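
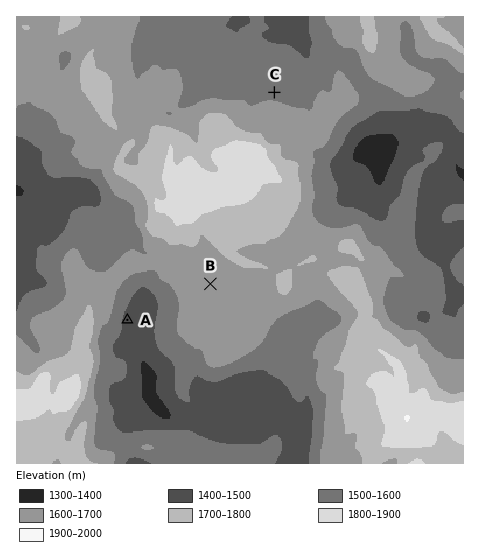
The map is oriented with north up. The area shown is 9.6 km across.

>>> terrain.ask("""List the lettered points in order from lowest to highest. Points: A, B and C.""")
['A', 'C', 'B']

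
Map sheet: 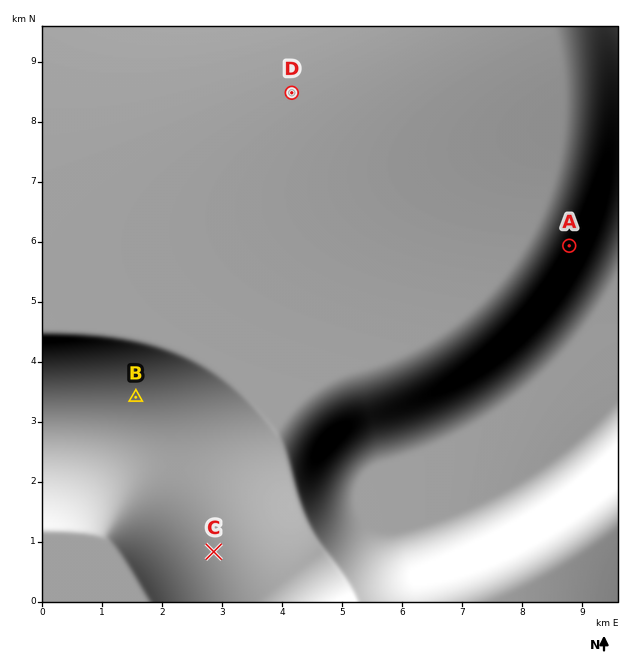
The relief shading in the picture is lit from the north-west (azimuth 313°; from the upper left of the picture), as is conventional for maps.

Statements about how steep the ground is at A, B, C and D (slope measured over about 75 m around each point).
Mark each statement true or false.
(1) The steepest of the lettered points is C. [false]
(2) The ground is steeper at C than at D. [true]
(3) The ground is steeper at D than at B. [false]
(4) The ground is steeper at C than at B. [false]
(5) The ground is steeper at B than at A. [false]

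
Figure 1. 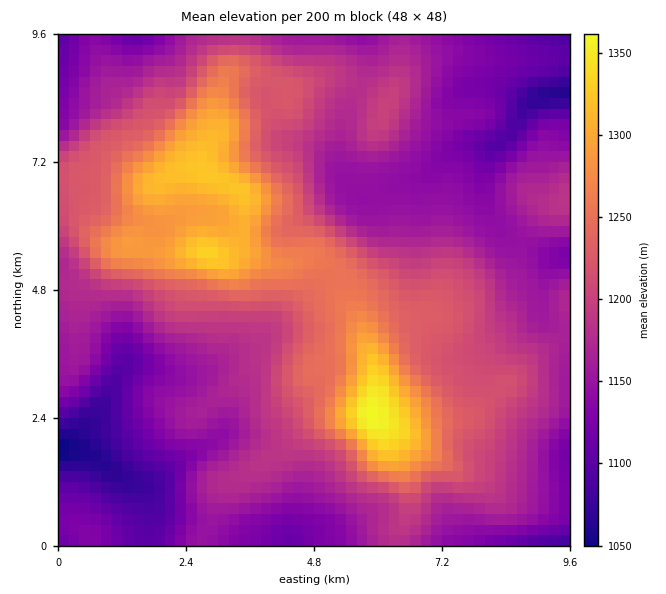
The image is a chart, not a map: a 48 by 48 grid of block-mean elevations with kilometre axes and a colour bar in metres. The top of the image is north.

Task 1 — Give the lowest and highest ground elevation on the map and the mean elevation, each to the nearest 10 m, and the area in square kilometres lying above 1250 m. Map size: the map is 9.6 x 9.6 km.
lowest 1050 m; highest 1360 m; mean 1190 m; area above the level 15.8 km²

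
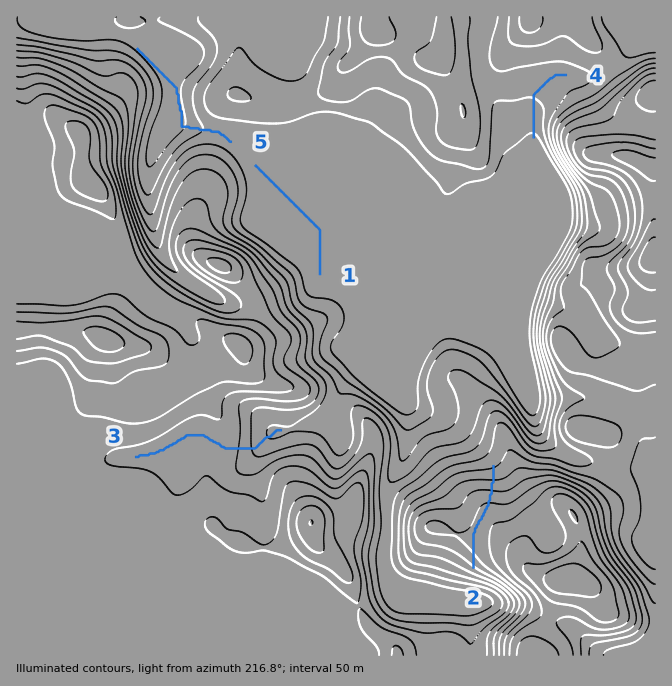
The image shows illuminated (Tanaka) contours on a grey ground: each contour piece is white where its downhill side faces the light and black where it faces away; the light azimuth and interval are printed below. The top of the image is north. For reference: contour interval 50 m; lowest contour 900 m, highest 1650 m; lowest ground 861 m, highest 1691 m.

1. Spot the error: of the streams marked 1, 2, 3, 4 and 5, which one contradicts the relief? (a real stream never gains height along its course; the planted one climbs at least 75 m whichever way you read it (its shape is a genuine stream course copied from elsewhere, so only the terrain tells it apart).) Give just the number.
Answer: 2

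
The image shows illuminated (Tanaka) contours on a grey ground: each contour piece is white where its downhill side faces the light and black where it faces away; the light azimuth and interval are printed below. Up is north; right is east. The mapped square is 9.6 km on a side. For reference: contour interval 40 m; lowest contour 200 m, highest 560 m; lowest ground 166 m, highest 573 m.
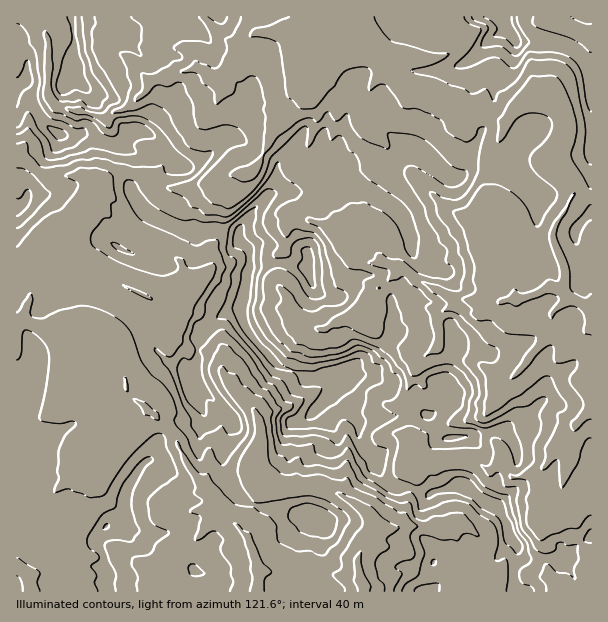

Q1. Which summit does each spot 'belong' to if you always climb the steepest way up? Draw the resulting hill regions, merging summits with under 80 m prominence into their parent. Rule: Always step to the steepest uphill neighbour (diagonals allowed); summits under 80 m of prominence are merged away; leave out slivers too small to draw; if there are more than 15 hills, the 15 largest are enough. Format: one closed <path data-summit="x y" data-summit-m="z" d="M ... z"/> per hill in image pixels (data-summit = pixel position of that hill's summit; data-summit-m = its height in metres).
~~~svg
<path data-summit="59 134" data-summit-m="573" d="M332 16l-315 0-1 307 14 1 24 13 18 17 7 17 13 11 10 0 14-8 6 0 0-8-4-18-8-15 8-15 17-26 24 10 20-20 5-3 0-7-3-9-10-9-48-20-19-24-6-5-9-1 7-19 26-13 27 4 9 8 12 4 27-1 27-11 27-2 8-10 11-23 4-19 8-17 12-13 1-8 16-28-3 15 4 6 0 25 6 17-8 24-8 13 0 6 12 10 12-3 2 4 0 18 12 34-3 12 5 6 21 17 20 2 15 5-2 6-28 24 0 27 10 10 21 14 11 1 13 7 15-10 8 6 34 12 20 16 6 3-21 32-38 9-18 9-13 11-1 41-11 27-2 14-7 3-18 1-5 4 0-13-5-8-11-9-18-11-17-6-57-1-6 9-13 39-23-20-4 0-26 30-35 19 1 12 8 7 4 10 421 0 1-395-18-3 0-9-16-24 0-12 8-18-2-21-7-7-9-5-18-1-9 5-10 9-5 10-18-6-24-1-8-11-15-5-9-8-21-4-27-13-6-13-9-6-6-2z"/><path data-summit="345 372" data-summit-m="550" d="M308 61l-6 13-7 10-1 8-12 13-8 17-4 19-11 23-8 10-21 1-33 12-27 1-12-4-9-8-27-4-24 10-10 21 10 2 6 5 19 24 48 20 11 12 2 13-5 3-20 20-24-10-25 41 8 15 4 27 4 3 2 15 44 39 16 35 26 28 8 18 23 21 13-39 6-9 57 1 20 7 21 14 10 13 0 13 5-4 18-1 8-4 1-13 11-27 1-41 13-11 18-9 38-9 21-32-6-3-20-16-34-12-8-6-15 10-13-7-11-1-21-14-10-10 0-27 15-11 13-13 2-6-15-5-20-2-21-17-5-6 3-12-12-34 0-18-2-4-12 3-12-10 0-6 8-13 8-24-6-17 0-25-4-6z"/><path data-summit="107 527" data-summit-m="442" d="M26 322l-10 2 0 267 152 1-2-10-8-7-1-12 35-19 14-19 12-11 4-1-8-18-26-28-16-35-23-22-17 17-13 5-9-3-6-22 4-3-1-2 7-6 6-4 2 2 5-5-1-11-4-4-6 0-14 8-13-2-10-9-7-17-18-17z"/><path data-summit="504 17" data-summit-m="427" d="M591 16l-258 0-1 2 31 34 6 2 9 6 6 13 27 13 21 4 9 8 15 5 8 11 24 1 18 6 5-10 14-13 23 0 9 5 7 7 2 10 0 11-8 18 0 12 14 21 2 12 17 2z"/>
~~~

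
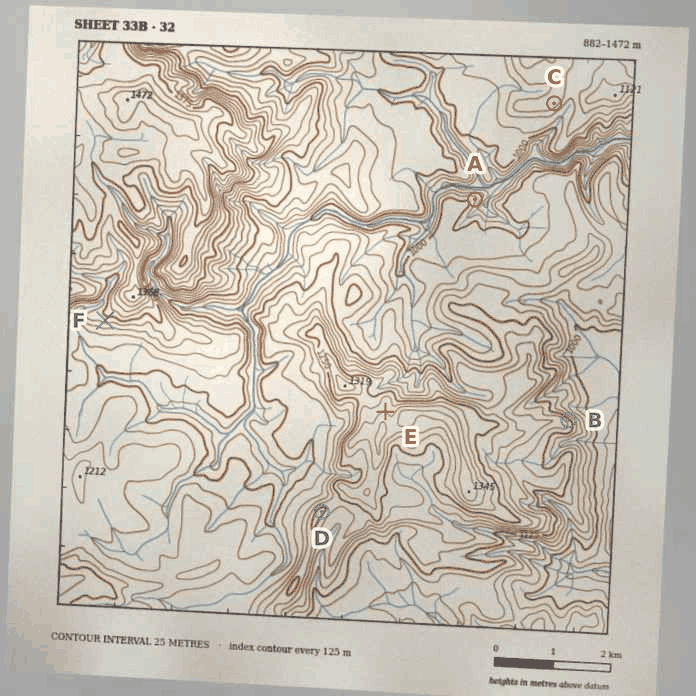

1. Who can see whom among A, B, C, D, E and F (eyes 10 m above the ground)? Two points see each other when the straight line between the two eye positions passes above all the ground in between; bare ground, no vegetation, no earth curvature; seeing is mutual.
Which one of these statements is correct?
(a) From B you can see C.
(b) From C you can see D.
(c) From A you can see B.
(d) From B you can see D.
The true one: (a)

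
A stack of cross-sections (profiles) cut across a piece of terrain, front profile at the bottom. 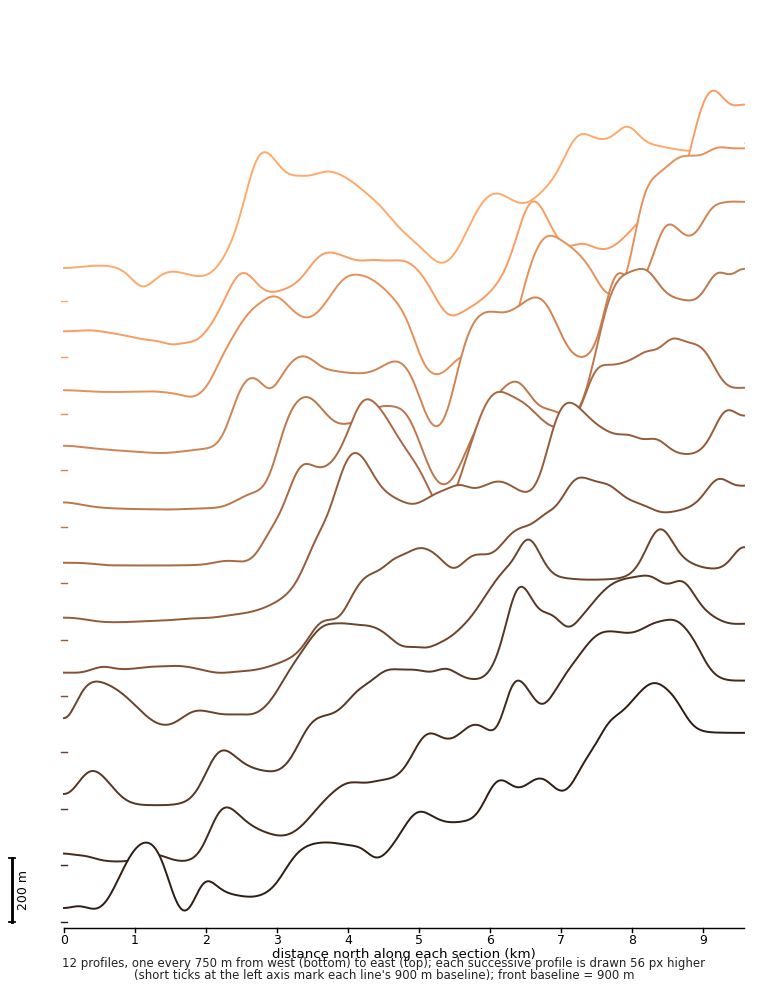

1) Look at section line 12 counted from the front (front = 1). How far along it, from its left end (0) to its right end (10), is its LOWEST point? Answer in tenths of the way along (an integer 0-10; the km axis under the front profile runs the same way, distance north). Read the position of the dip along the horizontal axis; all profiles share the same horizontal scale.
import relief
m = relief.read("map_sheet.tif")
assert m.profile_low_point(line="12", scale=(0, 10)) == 1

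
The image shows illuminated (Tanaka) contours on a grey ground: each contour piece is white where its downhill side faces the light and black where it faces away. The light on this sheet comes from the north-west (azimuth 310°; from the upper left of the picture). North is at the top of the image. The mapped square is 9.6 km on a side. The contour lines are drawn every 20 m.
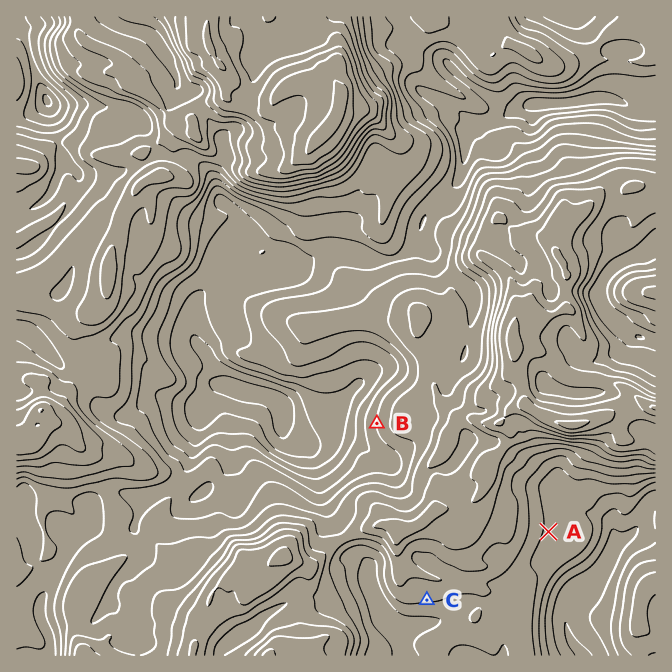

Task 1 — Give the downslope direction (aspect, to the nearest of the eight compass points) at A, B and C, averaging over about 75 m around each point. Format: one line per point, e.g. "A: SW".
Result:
A: E
B: W
C: S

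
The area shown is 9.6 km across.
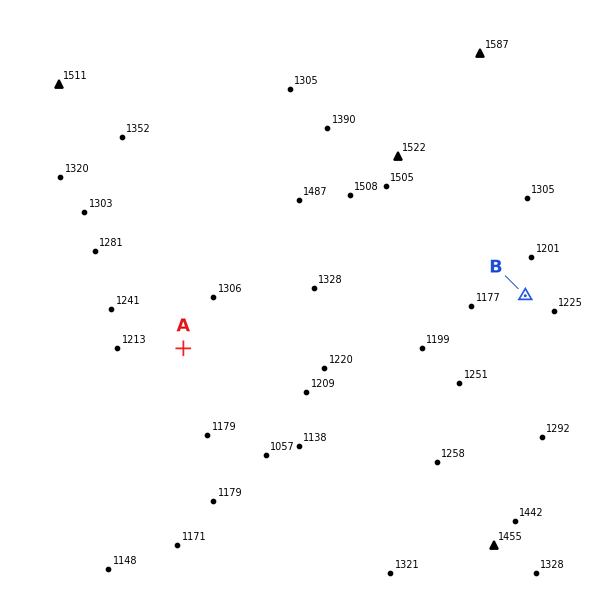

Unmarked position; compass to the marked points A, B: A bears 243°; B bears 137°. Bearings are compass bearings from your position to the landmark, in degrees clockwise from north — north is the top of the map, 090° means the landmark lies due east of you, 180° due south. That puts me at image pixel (448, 213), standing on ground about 1360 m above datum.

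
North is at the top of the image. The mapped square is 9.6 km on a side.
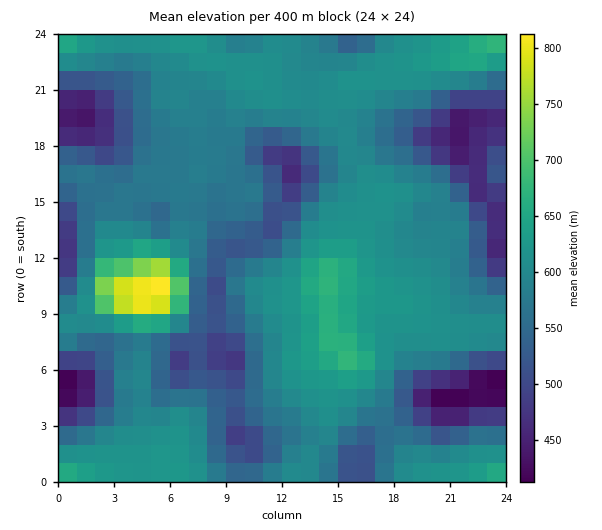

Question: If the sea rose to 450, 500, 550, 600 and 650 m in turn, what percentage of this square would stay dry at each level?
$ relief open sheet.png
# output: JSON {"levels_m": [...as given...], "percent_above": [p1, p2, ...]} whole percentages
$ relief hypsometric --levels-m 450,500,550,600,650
{"levels_m": [450, 500, 550, 600, 650], "percent_above": [96, 87, 71, 38, 6]}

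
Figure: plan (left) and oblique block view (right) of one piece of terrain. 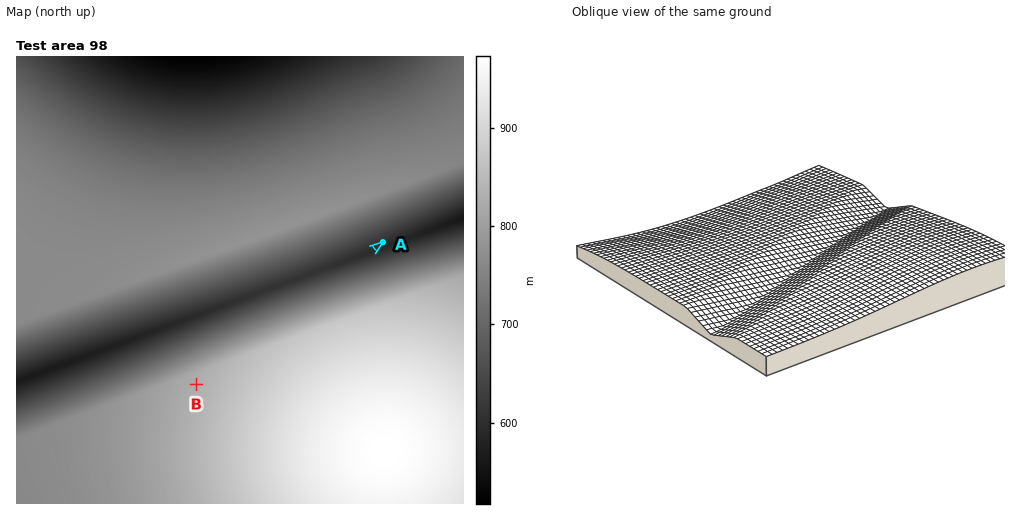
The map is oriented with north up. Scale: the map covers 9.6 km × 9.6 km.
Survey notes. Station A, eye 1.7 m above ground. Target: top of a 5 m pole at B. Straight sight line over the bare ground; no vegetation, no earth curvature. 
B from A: no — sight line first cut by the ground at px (333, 280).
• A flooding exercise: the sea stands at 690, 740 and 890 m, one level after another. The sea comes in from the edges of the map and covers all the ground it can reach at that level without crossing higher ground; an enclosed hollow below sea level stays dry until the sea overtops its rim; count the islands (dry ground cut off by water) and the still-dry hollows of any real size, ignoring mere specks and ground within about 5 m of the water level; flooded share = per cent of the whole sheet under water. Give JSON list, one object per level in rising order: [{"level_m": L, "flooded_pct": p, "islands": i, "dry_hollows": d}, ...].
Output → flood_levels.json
[{"level_m": 690, "flooded_pct": 27, "islands": 0, "dry_hollows": 0}, {"level_m": 740, "flooded_pct": 43, "islands": 0, "dry_hollows": 0}, {"level_m": 890, "flooded_pct": 84, "islands": 0, "dry_hollows": 0}]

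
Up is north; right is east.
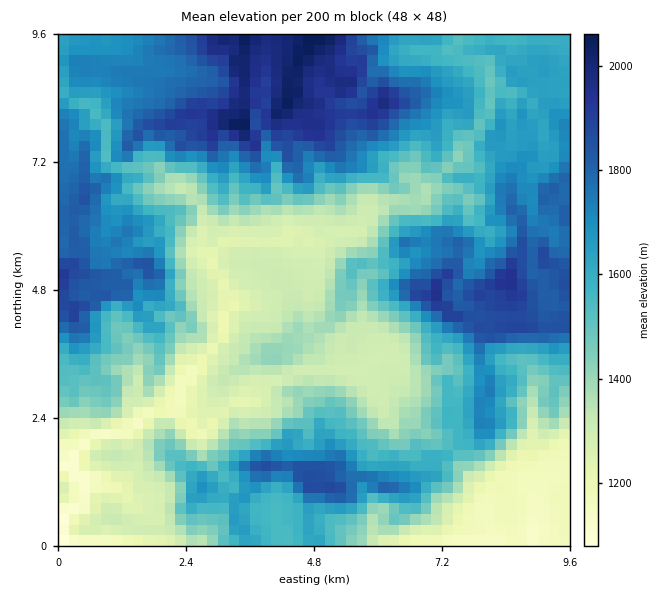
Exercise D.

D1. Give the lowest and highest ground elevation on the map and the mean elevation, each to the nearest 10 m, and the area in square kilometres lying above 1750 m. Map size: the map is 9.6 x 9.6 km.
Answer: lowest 1060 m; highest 2080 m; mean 1560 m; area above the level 22.3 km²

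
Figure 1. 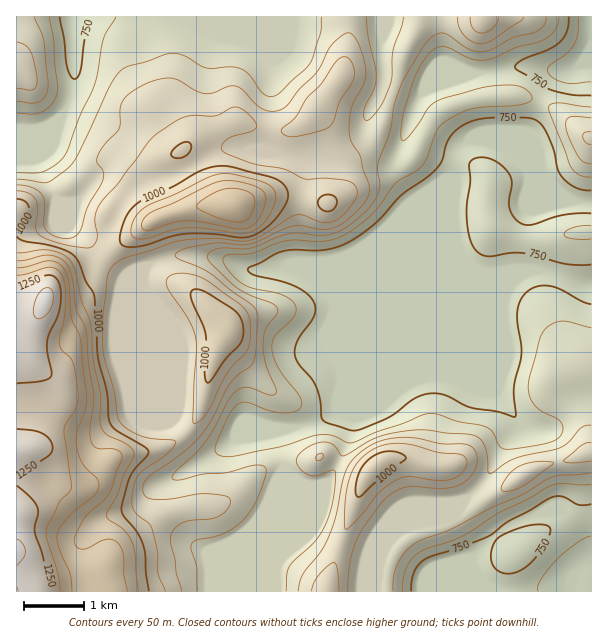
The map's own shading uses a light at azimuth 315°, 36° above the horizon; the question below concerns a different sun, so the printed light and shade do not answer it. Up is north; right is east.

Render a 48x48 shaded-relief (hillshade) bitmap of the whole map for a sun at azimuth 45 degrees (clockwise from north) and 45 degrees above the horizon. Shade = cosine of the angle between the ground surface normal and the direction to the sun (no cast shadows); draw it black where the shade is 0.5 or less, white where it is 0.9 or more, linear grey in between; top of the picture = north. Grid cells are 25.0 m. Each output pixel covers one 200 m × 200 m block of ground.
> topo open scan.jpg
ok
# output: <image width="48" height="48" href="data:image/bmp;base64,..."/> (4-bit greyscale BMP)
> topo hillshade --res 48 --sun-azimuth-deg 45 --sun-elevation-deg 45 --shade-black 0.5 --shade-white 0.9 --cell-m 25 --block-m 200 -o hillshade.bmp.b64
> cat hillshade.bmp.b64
<image width="48" height="48" href="data:image/bmp;base64,Qk32BAAAAAAAAHYAAAAoAAAAMAAAADAAAAABAAQAAAAAAIAEAAATCwAAEwsAABAAAAAAAAAAAAAAABEREQAiIiIAMzMzAERERABVVVUAZmZmAHd3dwCIiIgAmZmZAKqqqgC7u7sAzMzMAN3d3QDu7u4A////AJrMuYmszMy5iIiHVFi7qIq5iIiHZ3iIiJrNyYmszLupiIiHZWirqIqpiIh2ZniIiJrdyomszLu5iIiId3eaqImHZnd2Z3iIiKzduYm93LuoeIiIiHZ5mYiGRFZmeIiHd7zbqZrO3Ll2Z3iIiHVYiYiGVUVniJmId7upiZve2pdlVniIiHZGeIiId2ZmeImId6qph4rNuph3d4iIiIYzZ4iIiHdlVXiId7upd3isy6mZmZmIiIYxZ3d2ZmdlQ0Z2ZaqYiZmruqqqqpmYiHcxV2VDIkZ3VERDM5iIq7qpiImaqqqZh1UyRmUxE1eYd3ZCI3d4vLqpdmeJqqqphUZlR4dmeaqqmaqGVIiKzLrMuYd5qqqqh3q6d6u8zM3curupdqq8y7zv7Kh3mpmZmazcmKze3M3cu7qYd6q7qs7+yph3iZiIiKzLqqvMzMzcupdleJmYms3riIdniYdVV5qpmZmaq8y7qFRFeYh3m83JiIdWiHQzaaqYiIiJq7qphkNXiXd3rO7JiIdWiGRHrLmIiIiJmqmIdTVniGZ5vf/IiIdFiGWL3KmIiIiIiYiIdUV3d2ebzv6oiIdEd2e9ypmIiIiIiIiIdlV4h3iszv2YiIdDZ3nNuZmIiIiIiIiIhlZ4iIm7zeyYiIdCV4vbmJiIiIiIiIiIhlaImYiazuyYiIcyWKzJiIiIiIiIiIiIhlaImneK3+uYiIUSad24iJiIiIiIiIiIdmeJqneL79uYiGIVnP/Lu6mIiIiIiIiIdniau3ed7sqYh0NZ3//d3LmIiIiIiIiIh3ibu5m//sqYdlad//7My5iIiIiIiIiIiImqqarP/rmHd4rO/9uqmIiIiIiIiIiHiIiHdrvf/ahlV5rMymRnd3d4iIiIiIh2d3ZVVbzv/IZTI1ZlMAATRDNGeIiIiIZVZmVVZr3+uGZCERAAAAAAEAAUZ4iIiHVGeId3d6zahlVDNDEAAAEzIQATVoiIiHVXmqmZmby5dVZlaIZCEliHZCNWVniIiHVpq6maqu7JdleIiZiHeKzLl2eZiIiIiHZpqoiJiP/Id2eImZmJm97uypm7u6h3eHZomZiGQ+2oh3Z4iIiJre/uy6qrzLhmeHZpqphjIrqYd2Z3dmeKve3LqZmau6h3iIeKuodSEYiHVmd3dneKq7qYiIiJupmImZmamIdBAYiHVWeHd4iZmId3d3eKuZmZmZmYiIYgE3d3ZWd3eImamHiIh2eKuZqYiHd3d2QRWEVnZmZmeImamJq6h3iaqZqod2VUREM1rCNohmZniJmqmb3ahniamZmZiIdVRVaLzDaal1Z4iZqqmb3JdniImYmamZmIiavNzHnMp1Z4mZq6mry5d3d5qpiZiJmZq83cupvcplZ4maq6qruoiGV6vJeIiHZnmqqpmavMplZ5mZq6qqqYh2V6zJV4hkETVmZnibvMplaJmZqpmZiIh2V6zJV4ZAADRERXirvMp1aJiJmYiIiIh2Z5u4ZodBAlVUV5q6vcp2eIiJmIiIiIh2Vpu5ZXdSE2ZVeKuw=="/>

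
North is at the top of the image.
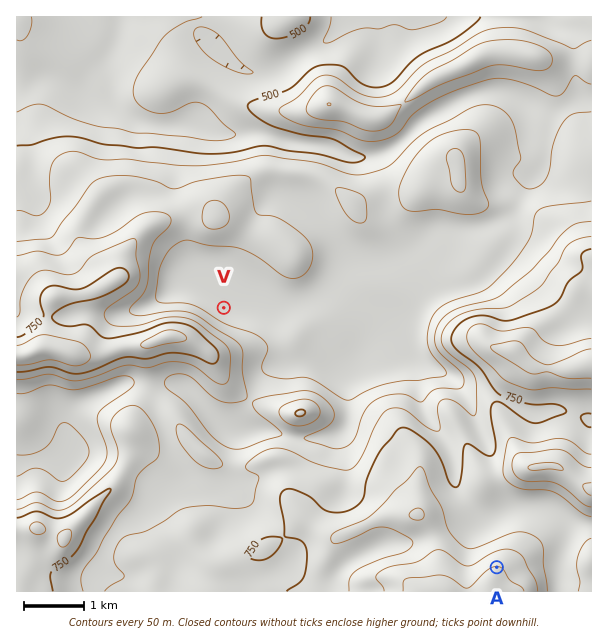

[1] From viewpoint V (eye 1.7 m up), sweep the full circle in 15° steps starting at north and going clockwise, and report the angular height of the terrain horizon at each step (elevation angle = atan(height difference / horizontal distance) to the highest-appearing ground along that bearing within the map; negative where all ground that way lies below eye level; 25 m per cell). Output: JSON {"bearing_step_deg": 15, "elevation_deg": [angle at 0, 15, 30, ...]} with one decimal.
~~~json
{"bearing_step_deg": 15, "elevation_deg": [3.3, 2.0, 2.1, 2.5, 2.3, 0.6, 1.9, 2.6, 2.8, 3.4, 5.5, 8.7, 12.4, 15.1, 16.5, 17.2, 16.1, 11.2, 4.7, 6.2, 4.5, 3.6, 2.5, 3.0]}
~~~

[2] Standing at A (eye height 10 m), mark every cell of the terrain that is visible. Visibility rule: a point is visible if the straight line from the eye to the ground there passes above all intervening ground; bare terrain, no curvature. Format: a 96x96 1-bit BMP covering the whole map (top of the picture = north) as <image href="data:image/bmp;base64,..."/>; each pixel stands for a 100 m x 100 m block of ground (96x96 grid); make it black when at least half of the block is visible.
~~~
<image width="96" height="96" href="data:image/bmp;base64,Qk2+BAAAAAAAAD4AAAAoAAAAYAAAAGAAAAABAAEAAAAAAIAEAAATCwAAEwsAAAIAAAAAAAAA////AAAAAADgAAAAAAAAAA/geAf8AAAAAAAAAD/g+Af+AAAAAAAAAH/z+A//AAAAAAAAAEPz8A//gAAAAAAAAAPx4A/z4AAAAAAAAAPx8A8B8AAAAAAAAAPw+B8A+AAAAAAAAAPwf/8A/gAAAAAPAAf4f/8A//gOAAAH4H/8f/8Y/+APAAAB//////8Yf+AHAAAAP/////8AH/AGAAEABv////8AD/wAAAOAAD////8AD//AAAOAAB////8AB//AAAeAAB////8AA//wAAcAAB////8AAf/gAAYAAB////8AAP/gAAAAAB////wAAH/gAAAAAB////gAAH/wAAAAAB/8/+AAAD//4AAAAB/48AAAAD/74AAAAB/wwAAAAD/jwAAAAB/wwAAAAD/HgAAAAA/gwAAAAD+PAAAAAAHhwAAAAD+eAAAAAAPhwAAAAB8cAAAAAAPjgAAAAB88AAAAAAfjgAAAAB84AAEAAAfHgAAAAB4wAACAAAMHAAAAAA5gAAAAAAAHAAAAAAeAAAAAAAAPgAAAAAcAAAAAAAAP8AAAAAYAAAAAAAAP+AD//wYAQAAAAAAf/AD///8B4AAAAAAf/gD///+D8AAAAAB//gD/////8AAAAAD/+AB/////8AAAAAH/+AAf/P//8AAAAAP/4AAAOAP/8AAAAAP8AAAAGAD/wAAAAwA4AAAAAAAHgAAABwAAAAAAAAADAAAADwAAAAAAAAAAAAAAHwAAAAAAAAAAAAAAPwAAAAAGAAAAAAAAfwAAAAAGAAAAAAAA/wAAAAACAAAAAAAB/wAAAAAAAAAAAAAD/4AAAAAAAAAAAAAH/4AAAAAAAH8AAA8f/+AAAAAAAD/H/////+AAAAAAAD///////+AAAAAAAD///////8AAAAAAAD///////8AAAAAAAD///////8AAAAAAAB///////8AAAAAAAA////n//8AAAAAAAAf//wD//8AAAAAAAAP//wH//8AAAAAAAAD8/wP//8AAAAAAAAA8fwf//8AAAAAAAAAAfwf//8AAAAAAAAAAPw///+AAAAAAAAAAH7/+f+AAAAAAAAAAD//8D+AAAAAAAAAAB//wACAAAAAAAAAAA//gAAAAAAAAAAAAAHgAAAAAAAAAAAAAAAAAAAAAAAAAAAAAAAAAAAAAAAAAAAAAAAAAAAAAAAAAAAAAAAAAAAAAAAAAAAAAAAAAeAAAAAAAAAAAAAAD/gAAAAAAAAAAAAB//gAAAAAAAAAAAAP//wAAAAAAAAAAAA//54AAAAAAAAAAAAB/AYAAAAAAAAAAAAAcAIAAAAAAAAAAAAAAAEAAAAAAAAAAAAAAAAAAAAAAAAAAAAAAAAAAAAAAAAAAAAAAAAAAAAAAAAAAAAAAAAAAAAAAAAAAAAAAAAAAAAAAAAAAAAAAAAAAAAAAAAAAAAAAAAAAAAAAAAAAAAAAAAAAAAAAAAAAAAAAAAAAAAAAAAAAAAAAAAAAAAAAAAAAAAAAAAAAAAAAAAAAAAAAAAAAAAAAAAAAAAAAAAAAAAA="/>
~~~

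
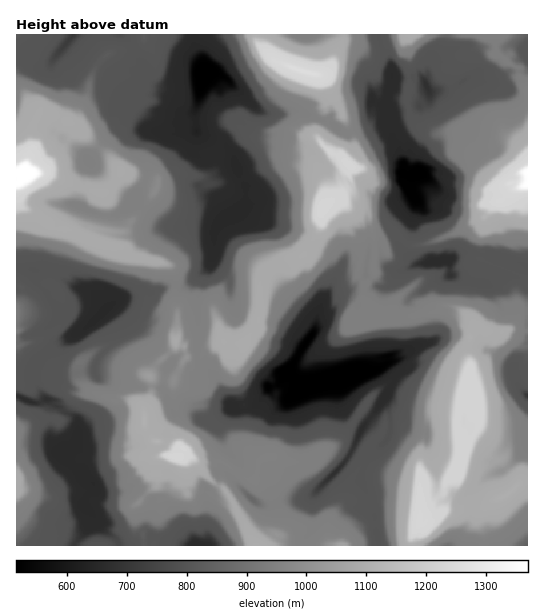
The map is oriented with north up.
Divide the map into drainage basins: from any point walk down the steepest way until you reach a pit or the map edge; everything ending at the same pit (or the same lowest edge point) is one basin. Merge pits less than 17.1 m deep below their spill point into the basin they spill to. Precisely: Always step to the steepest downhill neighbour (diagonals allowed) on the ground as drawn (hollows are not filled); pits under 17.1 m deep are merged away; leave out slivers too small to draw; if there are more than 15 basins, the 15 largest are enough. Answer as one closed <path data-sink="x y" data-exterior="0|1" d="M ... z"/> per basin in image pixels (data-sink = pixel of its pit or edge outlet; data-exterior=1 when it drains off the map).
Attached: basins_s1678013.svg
<path data-sink="287 373" data-exterior="0" d="M341 201l-10 0-8 8-2 15-10 24-6 6-6 4-14 1-21 13-4 9-1 42-3 6-5 4-6 10-16 3-6-4-17 9-8 11-11-4-3-10-7-5-2 5-18 15-8 13 3 4 0 11-3 10-5 8 0 15 10 17 8 1 15 9 0 5 8 5 4 22 6 6 12 4 4-1 5-8-13-12-8-13 7 4 20-1 19 13 13 6 5-18 4-5 12-1 16 5 19 0 20-15 11 2 18 10 4 6-16 20-3 15-15 21-1 18 3 6 79 1 2-10 7-9 0-5 4 1 6-4 5 0 11-9 38-3 27-14 11-11 6-1 1-42-23 3-15-5-13-10 2-26-2-3-7 0-6-5 7-25-4-23 6-17 0-4-6-9-12-8-9-1-5 5-18 2-29 8-8-10-17-3-5-9 1-15-6-9 2-18-1-16-12-14-3-19z"/><path data-sink="202 73" data-exterior="0" d="M255 34l-110 0-1 6-5 6-9 4-19 3-12 10-7 12-5 22-10 22-6 4 35 30 17 20 34 11-2 8-27 36-6 5-12 0-5 11 17 3 9 10 35 6 7 6 3 7-1 17 2 15-1 35 8 5 3 9 7 5 4 0 8-11 17-9 6 4 16-3 14-20 2-47 13-11 15-7 10 0 12-10 10-24 0-12 10-11 10-6 8-26 0-4-8-8-10-4-14-16 0-10 12-30-4-16-8-7-11-1-32-12-17-18z"/><path data-sink="419 172" data-exterior="0" d="M407 34l-62 0-16 35-6 5-6 1 10 6 26 58 0 10-8 8 0 4 4 4-4 19-4 11-8 5 10 3 4 10 1 14 12 14 1 16-2 18 6 8 10-11-1-35 8 1 13-7 14 14 14 0 14-4 20-8 28-16 4-10 5-5 7-1 10-12 17-5 0-29-11-12-12-5-12 0-20-7-39 2-17-7-5-5-5-20 2-10 0-35-4-11z"/><path data-sink="94 321" data-exterior="0" d="M17 193l-1 152 14-3 7 1 17 22 11 4 10 0 3-4 3 18 9 8 24 10 8-3 7 1 10 6 4 5 6-9 3-10 0-11-3-4 8-13 19-18 1-37-2-15 1-17-3-7-11-7-31-5-9-10-25-5-31-13-13-2-18-14-14-7z"/><path data-sink="93 484" data-exterior="0" d="M95 393l-18 1-19 27-11-3-31 13 1 115 127-1-1-13-7-12-1-15 21-20 0-14 3-11 4-5 14 2 0-6-25-12-7-11-1-17-5-6-14-7-11 3z"/><path data-sink="449 260" data-exterior="0" d="M527 185l-16 4-10 12-7 1-5 5-4 10-20 12-28 12-14 4-14 0-14-14-13 7-8-1 1 35-11 15 0 12 5 9 17 3 8 10 4 0 25-8 18-2 5-5 5 0 16 9 7 14 8-2 12 6 12-2 2-3 1-21 9-2 3 8 7-2z"/><path data-sink="73 35" data-exterior="1" d="M102 34l-86 1 1 138 8-2 7-23-1-16 8-18 16 1 14 7 5 0 3-3 10-22 5-22 7-12 9-8z"/><path data-sink="335 472" data-exterior="0" d="M335 447l-10 3-15 12-19 0-16-5-8 0-8 6-4 17 8 2 6 6 8 23-2 17 1 8-7 10 62-1-3-6 1-18 15-21 3-15 16-20 0-2-8-6z"/><path data-sink="195 545" data-exterior="1" d="M179 457l-9 17-9 0-5-3 0 14-21 20 1 15 7 12 1 13 111 1-28-54-9-7-8 8-15-4-7-9-3-19z"/><path data-sink="527 395" data-exterior="1" d="M482 327l-5 0-5 4-5 14 4 23-7 20 2 7 4 3 7 0 2 3-2 26 13 10 15 5 22-4 1-107-21-1-5 3-8 0z"/><path data-sink="426 85" data-exterior="0" d="M483 34l-74 0-2 2-2 9 4 11 0 35-2 10 4 18 6 7 17 7 39-2 20 7 12 0 12 5-19-16-17-6-8-8-5-12-12-10-4-7 0-9 7-15 21-16z"/><path data-sink="251 499" data-exterior="0" d="M222 462l-24 0-1 2 16 18 14 10 28 52 2 2 10 0 9-10-1-8 2-9-1-15-7-16-8-7-8 0-12-6z"/><path data-sink="26 400" data-exterior="0" d="M78 365l-3 8-57 2-2 2 1 53 30-12 11 3 19-27 15-2-11-9z"/><path data-sink="305 35" data-exterior="1" d="M343 34l-86 0-1 6 18 21 32 12 17 1 9-9 11-24z"/><path data-sink="527 545" data-exterior="1" d="M527 481l-6 1-11 11-20 9-10 9-1 13 5 11 1 11 43-1z"/>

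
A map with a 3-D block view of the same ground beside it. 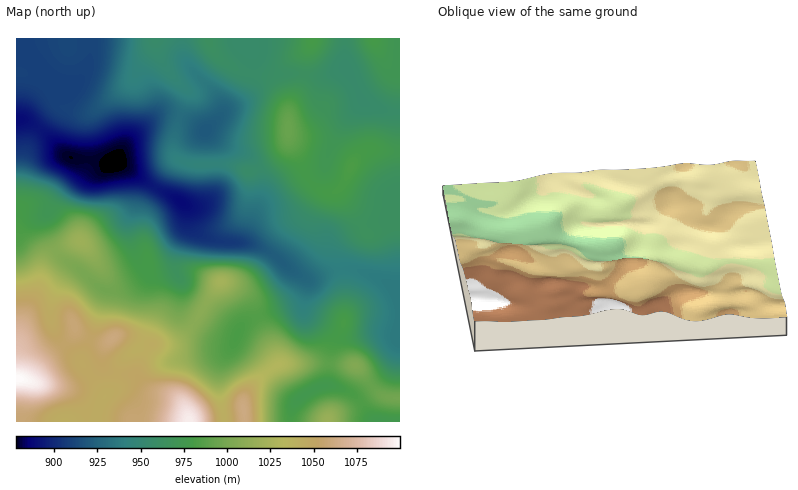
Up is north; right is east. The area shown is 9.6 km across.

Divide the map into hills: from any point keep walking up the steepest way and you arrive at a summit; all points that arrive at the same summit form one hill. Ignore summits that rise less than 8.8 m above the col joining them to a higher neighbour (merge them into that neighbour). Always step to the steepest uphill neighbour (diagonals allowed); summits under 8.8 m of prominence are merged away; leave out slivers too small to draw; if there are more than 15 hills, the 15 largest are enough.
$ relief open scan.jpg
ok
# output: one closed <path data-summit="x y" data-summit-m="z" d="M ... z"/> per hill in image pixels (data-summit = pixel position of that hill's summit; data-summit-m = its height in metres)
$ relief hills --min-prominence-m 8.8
<path data-summit="288 130" data-summit-m="994" d="M242 38l-152 0-1 24-11 20-12 8-12-4-6 2-13 12-11 18-5 2 9 1 10 6 28 29 38 7 12-1 34 23 28 14 11 11 6 18 13 10 50 8 14 8 18 15 16 10 6 0 26-10 10-1 28 9 24 15 0-180-20-3-16-6-18-34-22 7-54-4-13-10z"/><path data-summit="16 378" data-summit-m="1100" d="M90 38l-74 0 0 384 80 0 3-16 4-8 10-10 9-28 16-12 22 12 14 1 50-9 4-2 7-8-1-3-10 0-12-4-20-13-9-10-2-6 1-20-6-14-1-12 11-30 0-22-8-9-22-11-24-16-1 0 5 10 0 10-7 28 0 10 6 24 10 18-3 5-20 12-18 1-10-7-16-15-16-9-7-9-6-12-4-12 0-8 11-20 19-24 3-8-1-6-11-4-28-29-10-6-9-1 5-2 11-18 13-12 6-2 12 4 12-8 11-20z"/><path data-summit="220 282" data-summit-m="1024" d="M186 205l0 25-9 22-2 16 7 18 0 24 10 12 22 14 20 4 7-14 7-5 42-17 9-6 7-16-6-7-10-6-18-15-14-8-10-3-30-2-16-6-7-7-5-16z"/><path data-summit="80 242" data-summit-m="1019" d="M86 159l-10 1 2 4-1 6-23 30-9 18 0 8 10 24 7 9 20 12 16 16 10 4 10-1 14-6 13-10-10-20-6-24 0-10 6-18 1-20-3-8-17-12-12 1z"/><path data-summit="190 422" data-summit-m="1096" d="M140 348l-18 12-7 24-16 22-1 16 126 0-5-32 0-20 2-8 7-12-54 11-10 0z"/><path data-summit="356 366" data-summit-m="1005" d="M316 319l-2 1 19 18-6 46 17 5 10 6 20 26 26 1 0-86-24-4-20 5-14 0z"/><path data-summit="244 408" data-summit-m="1062" d="M236 339l-13 19-4 12 0 20 5 32 66 0 2-14 5-8-14-12-17-24z"/><path data-summit="374 38" data-summit-m="980" d="M400 38l-55 0 0 28 17 34 12 7 18 5 8 0z"/><path data-summit="312 38" data-summit-m="980" d="M344 38l-102 2 15 22 13 10 54 4 22-8z"/><path data-summit="328 422" data-summit-m="1018" d="M328 385l-10 2-18 11-8 10-2 14 86 0-8-8-14-19-10-6z"/>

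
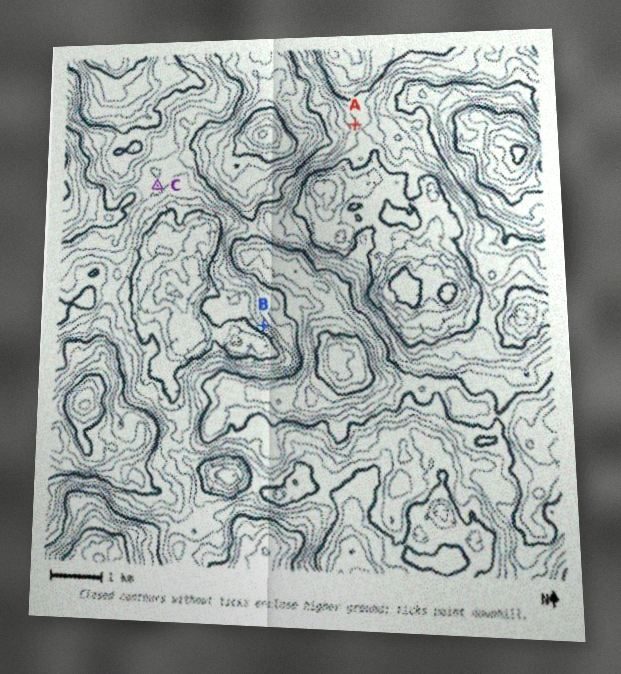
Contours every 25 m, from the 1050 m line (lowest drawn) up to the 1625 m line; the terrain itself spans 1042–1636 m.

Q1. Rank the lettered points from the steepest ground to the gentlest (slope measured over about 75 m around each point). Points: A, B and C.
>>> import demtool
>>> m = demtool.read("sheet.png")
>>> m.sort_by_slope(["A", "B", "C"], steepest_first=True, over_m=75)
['B', 'A', 'C']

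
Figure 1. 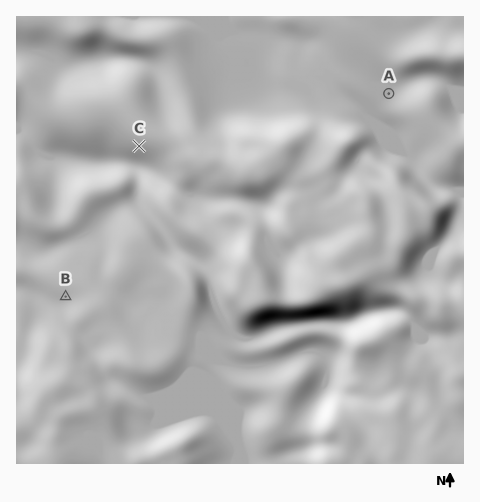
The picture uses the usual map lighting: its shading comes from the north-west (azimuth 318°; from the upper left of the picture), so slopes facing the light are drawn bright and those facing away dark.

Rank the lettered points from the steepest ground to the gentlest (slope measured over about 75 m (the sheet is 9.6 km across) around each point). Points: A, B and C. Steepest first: C B A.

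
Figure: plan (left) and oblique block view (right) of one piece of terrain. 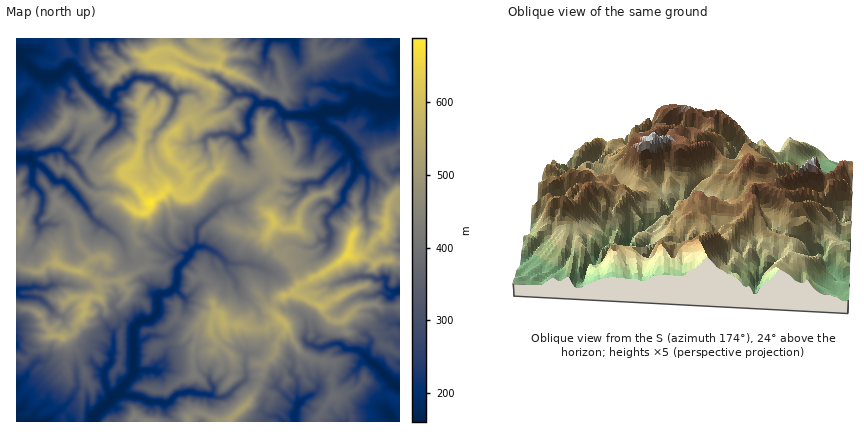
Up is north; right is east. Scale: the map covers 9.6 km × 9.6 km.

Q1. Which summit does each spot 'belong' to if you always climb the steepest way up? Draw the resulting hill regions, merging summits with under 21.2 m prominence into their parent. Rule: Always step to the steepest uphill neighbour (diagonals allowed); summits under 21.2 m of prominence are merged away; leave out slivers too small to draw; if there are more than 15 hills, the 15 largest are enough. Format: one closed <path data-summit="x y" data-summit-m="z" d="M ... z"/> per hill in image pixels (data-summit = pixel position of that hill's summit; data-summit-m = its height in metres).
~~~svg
<path data-summit="150 202" data-summit-m="688" d="M184 262l-6 6-3 20-17 8 0 14-8 10-10 1-6 8-14-3-7 8 1 10-2 11-8-5-6-1-6 5 0 9-10 0-6 5 1 20-6 12-9 9-14 11 0-6-6-8-8 9-4-4-8-3-6 4 0 10 96 0-2-10-6-6 14-13 22 4 10 5 18 1 10-9 8-2 38 5 22-17 10 0 16 7 6 0 10 11 10 6-4 12 2 6 104 0 0-138-2-4-12 0 1 8 8 4-4 6 0 16 4 8-6 6 3 10-18 2-10 15-10-6-8 0-8-6-16 4-5 17 1 24-4 6-14 8-3-6 0-16-5-7-10 2-4 8-6-7-12-4-10 0-4 3-18-3-14 15-5-9-10-10-2-8 1-14-2-3-6-2-12 8-12 3 0-10-3-4 11-8 11-20-1-12 15-14-3-12z"/><path data-summit="348 254" data-summit-m="659" d="M344 201l-17 17 0 6 4 8-4 18-7 6-24 13-16 5-12-3-1 27 3 5 14 6 14 2 6 5 3 10-1 6 8 0 3 4-3 10 8 2 16-5 8 6 8 0 10 6 10-15 18-2-3-10 3-4 3 0-4-10 0-16 4-6-8-4-1-8 8-1 6 3 0-32-8-2-8 2-6-10-9-8-5-29-14 3z"/><path data-summit="84 306" data-summit-m="563" d="M62 181l-8 0-6 8-7 3 2 10-6 20 3 4 24-3 3 3 3 20 3 6 17 13 10 5-14 16-30-2-10 4-14-1-16 3 0 34 28-4 6-3 2-6 10 5 4 10 14 12 20 5 12 9 2-20 6-6 14 3 6-8 10-1 7-6 1-18 17-8 3-20 10-12-8-3-10 3-6 5-22-2-6 3-6-1-3-3-8-20-23-16-18-26z"/><path data-summit="274 222" data-summit-m="609" d="M352 152l-34 31-18 2-20-6-12 2-26 19-20 5-24 21-2 10 1 10 15 4 16 13 18 0 28 11 22-5 24-13 9-10 2-14-4-8 0-6 16-18 1-8 11-18 1-12z"/><path data-summit="178 72" data-summit-m="619" d="M270 38l-158 0 6 14 11 10 7 16 18 1 20 15 10-3 10 1 16 18 4 1 10-4 12-13 14 1 8 8 16 1 4-10 1-10-6-8-2-12-6-4 0-10z"/><path data-summit="224 322" data-summit-m="562" d="M206 247l-10 0-11 13 11 12 3 12-15 14 1 12-11 20-11 8 3 4 0 10 12-3 14-8 6 6 6-2 10 2 10 12 0-5 8-7 10 3 4 5 10-2 6-7-3-34-19-18-4-12-9-14-1-2-8 3-4-3-1-10 2-4z"/><path data-summit="262 140" data-summit-m="513" d="M272 103l-14 0-5 5-6 12 1 12-9 6 1 8 6 6 3 10 13 12 2 9 14-4 22 6 18-2 33-31-6-10-9-9-10-6-8 6-6-3-12 0-12 5-5-9 3-10z"/><path data-summit="62 336" data-summit-m="541" d="M52 311l-1 5-7 4-24 2-4 2 0 22 10 8 8 10-8 12-10 10 0 24 8-2 10 7 8-9 6 8 0 6 23-20 6-12-1-20 6-5 10-1 0-8 6-5 6 1 8 4 0-2-6-6-26-8-14-12-2-8z"/><path data-summit="64 124" data-summit-m="475" d="M56 75l-6 2-10-2-14 23-10 6 0 28 6 8 2 18 6 0 8-4 22-5 14-21 2-24-8-8 1-6z"/><path data-summit="280 320" data-summit-m="571" d="M226 262l1 8 7 8 4 12 21 22 3 32 12-4 14 10 5 10-1 14 5 6 0 16 3 6 14-8 4-6-1-24 4-16-11-3-5-5 2-14-1-6-6-7-16-4-15-7-2-4 1-24-2-4-20-7-14 1z"/><path data-summit="318 56" data-summit-m="377" d="M390 38l-96 0 0 4 6 28 12 14 14 0 14 5 10 0 2-13 2-2 12 2-1-10 9-8 8-4 18 2 0-6z"/><path data-summit="80 272" data-summit-m="562" d="M62 222l-8 3-8-1-6 2-9 24-7 6-8 2 0 32 16-3 14 1 10-4 30 2 14-16-10-5-17-13-3-6-3-20z"/><path data-summit="240 410" data-summit-m="521" d="M256 380l-12 1-20 16-28-4-3 7 2 16 5 6 66 0 6-6 6 1 6 5 10 0 0-6 4-12-10-6-10-11-6 0z"/><path data-summit="94 116" data-summit-m="464" d="M70 66l-2 0-11 8 12 16-1 6 8 8 1 4-5 24-14 18 8 5 8-3 12-17 12-7 9-8 4-10-2-6-7-3z"/><path data-summit="124 68" data-summit-m="520" d="M116 50l-6 7-12 2 3 5-1 4-8 7-9 5 25 24 5-4 3-10 8-2 11-10-6-16z"/>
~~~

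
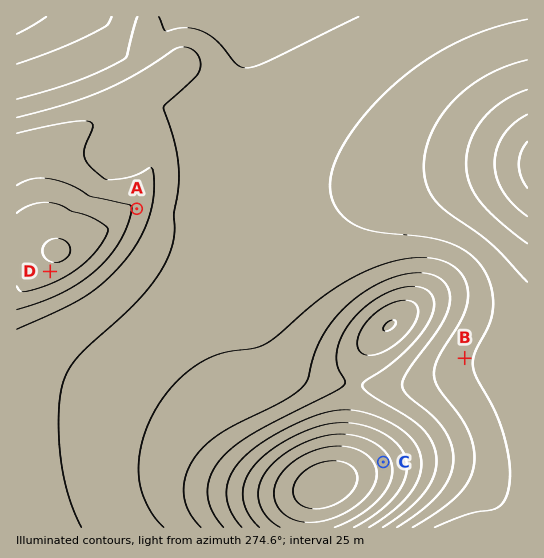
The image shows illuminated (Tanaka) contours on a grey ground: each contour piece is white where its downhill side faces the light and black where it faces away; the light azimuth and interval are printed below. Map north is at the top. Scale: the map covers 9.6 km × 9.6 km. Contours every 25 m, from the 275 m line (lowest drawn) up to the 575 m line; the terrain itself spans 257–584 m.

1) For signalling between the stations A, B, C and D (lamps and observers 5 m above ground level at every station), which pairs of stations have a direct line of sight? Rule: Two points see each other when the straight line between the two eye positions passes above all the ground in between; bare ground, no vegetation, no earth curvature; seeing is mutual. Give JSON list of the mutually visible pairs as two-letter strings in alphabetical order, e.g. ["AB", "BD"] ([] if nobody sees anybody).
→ ["AB", "BD"]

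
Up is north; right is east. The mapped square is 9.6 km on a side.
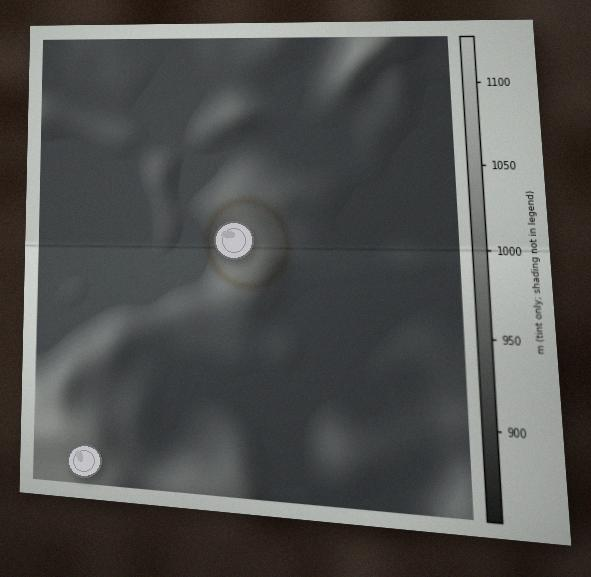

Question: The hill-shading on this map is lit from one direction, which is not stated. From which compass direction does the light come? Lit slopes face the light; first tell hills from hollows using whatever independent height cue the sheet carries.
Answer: NW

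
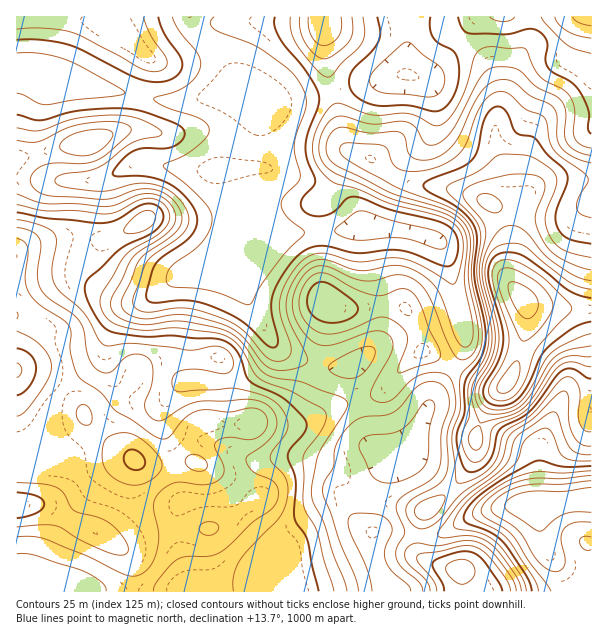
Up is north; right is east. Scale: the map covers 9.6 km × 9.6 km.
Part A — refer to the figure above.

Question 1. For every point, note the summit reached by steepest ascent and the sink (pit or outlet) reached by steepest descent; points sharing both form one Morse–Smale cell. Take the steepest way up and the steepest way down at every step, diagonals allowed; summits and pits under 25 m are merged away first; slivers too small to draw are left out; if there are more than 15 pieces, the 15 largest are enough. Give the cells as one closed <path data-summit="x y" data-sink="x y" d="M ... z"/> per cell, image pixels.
<path data-summit="524 300" data-sink="537 506" d="M584 180l-33 0-14 6-22 19-8 3-11-1 10 15 4 14-2 40 4 11 12 13 4 9-4 29-13 40-18 20-13 25-5 14 0 18-5 10-12 17-20 20-12 8-6 18 0 8 12 0 11-2 16-11 32-13 21-5 25 0 5 37 17 28 4 22 29-1 0-409z"/><path data-summit="524 300" data-sink="237 93" d="M332 91l-45 11-24 0-15-4 8 7 3 8 0 33-3 21-4 2-34 2 10 42 12 32 2 2 7 0 21-11 15-2 60-4 15-4 45 4 32 10 5 5 6 15 16 69 0 16-10 23 29 17 9 3 12-2 10-14 6-18 6-24 2-21-4-9-12-13-4-11 2-40-8-23-11-9-33-14-45-6-15-4-11-6-16-16-21-7-7-8-6-38z"/><path data-summit="17 371" data-sink="237 93" d="M27 178l-11 1 1 193 28 7 17 12 16-15 12-8 12-11 3-9 1 12 4 14 13 17 17-23 21-8 58-2 5 8 2 14 8 0 18-7 16-14 4-9 0-6-25-45-5-15-3-34-12 4-23 14-27 9-28 21-20 2-9-4-19-12-13-12-6-15 0-29 3-10 3-33 3-3-49-1z"/><path data-summit="326 302" data-sink="237 93" d="M374 226l-14 0-15 4-69 5-22 11-12 2-2 3 1 24 3 15 8 18 20 34 7 7 21 11 15 4 5-14 9-46 13 4 62-1 12 19 6 25 18 7 13 9 11-22 0-16-16-69-6-15-5-5-12-5z"/><path data-summit="524 300" data-sink="407 75" d="M443 16l-37 1 2 37-3 20-45 10-28 8 5 13 6 38 7 8 21 7 16 16 11 6 15 4 39 4 24 8 13 8 9 0 6-4 2-8 0-16-8-26-4-16 5-26-3-25-9-20-11-11-21-14-10-9z"/><path data-summit="524 300" data-sink="591 17" d="M591 16l-147 1 1 12 10 9 21 14 11 11 9 20 3 25-5 26 4 16 8 26 0 16-5 10-9 3 11 3 9-2 25-20 14-6 41 0z"/><path data-summit="17 506" data-sink="537 506" d="M48 456l-15 0-17 3 1 133 171-1-1-18-11-37 0-23 4-9-18 4-36-2-34-14-24-29z"/><path data-summit="87 143" data-sink="237 93" d="M51 79l-3 4-11 27-3 15 0 16 4 20 8 13 7 6 48 0 36-17 16 0 42 7 42 0 19-3 3-21 0-33-3-8-13-11-13-2-35 8-28 2-48-11-62-9z"/><path data-summit="135 461" data-sink="537 506" d="M210 380l-27 2-16 16-8 5-18-1-13-6-5-5-16 15-18 8-5 0-22-23-10 16-9 39-6 9 26 5 16 14 13 18 40 16 30 0 11-2 13-6 27 0 15-2 12-10-15-12-27-12-6-6-2-6 0-12 7-13 4-3 26 0 2-2-1-38-3-2z"/><path data-summit="144 221" data-sink="237 93" d="M153 163l-16 0-27 13-15 4-7 5-3 33-3 10 0 29 3 9 3 6 13 12 13 10 15 6 20-2 28-21 27-9 23-14 17-6-4-3-6-14-11-36-3-22-2-3-36-1z"/><path data-summit="117 32" data-sink="237 93" d="M189 16l-81 0 0 10-24-7-67-1-1 51 17 3 24 10 62 9 48 11 18 0 51-10-1-8-9-21-30-30z"/><path data-summit="17 371" data-sink="372 533" d="M378 451l-13 1-23 12-10 0-30-7-21 0-12 3-9 4-20 24 11 10 7 2-18 12 23 24 21 18 7 38 100-1-9-13-8-18-2-18 1-9-10-5-11-12-6-12 0-7 8-10 32-23 12-3z"/><path data-summit="524 300" data-sink="372 533" d="M453 367l-23 35-20 51-6 7-18 4-38 30-2 10 3 8 19 18 22 0 29 5 2-14 5-11 12-8 20-20 12-17 5-10 0-18 5-14 10-21 12-13-19-4z"/><path data-summit="324 21" data-sink="237 93" d="M323 16l-132 0-1 5 6 12 30 30 11 29 26 10 24 0 31-6 14-6-7-31z"/><path data-summit="459 569" data-sink="537 506" d="M537 505l-25 0-21 5-14 4-34 20-11 2-12 0-2 3 2 15 6 6 11 5 22 5 4 9 1 13 97 0 1-10-3-12-17-28z"/>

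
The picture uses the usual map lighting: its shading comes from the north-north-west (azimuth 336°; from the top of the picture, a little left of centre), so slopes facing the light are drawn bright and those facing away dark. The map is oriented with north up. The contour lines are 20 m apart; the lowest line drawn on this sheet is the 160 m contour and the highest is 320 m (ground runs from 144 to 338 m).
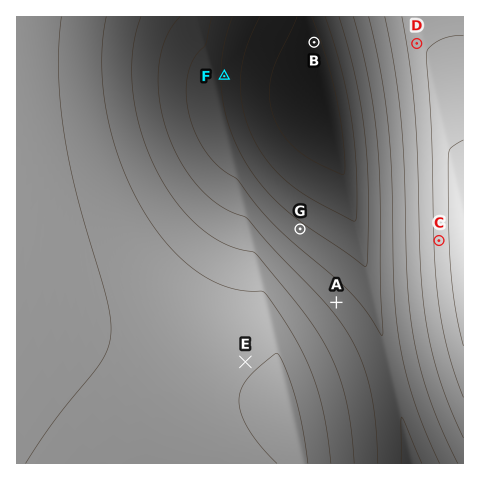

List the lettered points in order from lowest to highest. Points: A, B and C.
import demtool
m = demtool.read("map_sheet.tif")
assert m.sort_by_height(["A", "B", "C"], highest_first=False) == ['B', 'A', 'C']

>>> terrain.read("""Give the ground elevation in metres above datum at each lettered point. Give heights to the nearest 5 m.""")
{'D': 290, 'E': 300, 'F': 195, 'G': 205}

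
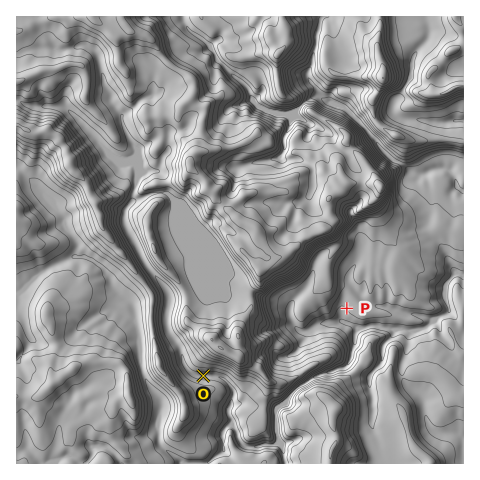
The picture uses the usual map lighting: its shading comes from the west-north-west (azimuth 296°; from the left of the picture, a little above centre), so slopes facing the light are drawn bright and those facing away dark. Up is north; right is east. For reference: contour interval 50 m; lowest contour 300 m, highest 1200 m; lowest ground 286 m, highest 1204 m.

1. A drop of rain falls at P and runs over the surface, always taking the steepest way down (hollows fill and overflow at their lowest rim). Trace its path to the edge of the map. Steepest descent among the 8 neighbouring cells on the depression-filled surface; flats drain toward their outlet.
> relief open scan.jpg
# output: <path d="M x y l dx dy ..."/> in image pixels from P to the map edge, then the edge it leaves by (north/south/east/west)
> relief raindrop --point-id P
<path d="M347 308l-5 5 0 8 7 2 8 5 8 0 4-2 9 0 6 2 8 0 3 2 26 0 5-2 4-3 3-2 7-7 9-4 0-4-2-3 0-22 7-7 0-2 9 0"/>
exit: east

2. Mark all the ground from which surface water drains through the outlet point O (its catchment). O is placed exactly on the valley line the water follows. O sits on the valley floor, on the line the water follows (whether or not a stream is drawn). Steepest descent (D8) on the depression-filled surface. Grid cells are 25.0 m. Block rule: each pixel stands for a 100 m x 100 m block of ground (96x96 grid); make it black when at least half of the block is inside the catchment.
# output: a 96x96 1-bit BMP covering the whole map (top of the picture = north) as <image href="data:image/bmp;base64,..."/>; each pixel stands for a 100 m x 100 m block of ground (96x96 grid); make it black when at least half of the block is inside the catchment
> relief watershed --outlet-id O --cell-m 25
<image width="96" height="96" href="data:image/bmp;base64,Qk2+BAAAAAAAAD4AAAAoAAAAYAAAAGAAAAABAAEAAAAAAIAEAAATCwAAEwsAAAIAAAAAAAAA////AAAAAAAAAAAAAAAAAAAAAAAAAAAAAAAAAAAAAAAAAAAAAAAAAAAAAAAAAAAAAAAAAAAAAAAAAAAAAAAAAAAAAAAAAAAAAAAAAAAAAAAAAAAAAAAAAAAAAAAAAAAAAAAAAAAAAAAAAAAAAAAAAAAAAAAAAAAAAAAAAAAAAAAAAAAAAAAAAAAAAAAAAAAAAAAAAAAAAAAAAAAAAAAAAAAAAAAAAAAAAAAAAAAAAAAAAAAAAAAAAAAAAAAAAAAAHwAAAAAAAAAAAAAAPwAAAAAAAAAAAAAAfwAAAAAAAAAAAAAAfwAAAAAAAAAAAAAA/wAAAAAAAAAAAAAB/wAAAAAAAAAAAAAB/wAAAAAAAAAAAAAD/wAAAAAAAAAAAAAD/4MAAAAAAAAAAAAD/88AAAAAAAAAAAAD//8AAAAAAAAAAAAD//8AAAAAAAAAAAAH//8AAAAAAAAAAAAH//8AAAAAAAAAAAAH//8AAAAAAAAAAAAH//+AAAAAAAAAAAAH//+AAAAAAAAAAAAH///AAAAAAAAAAAAH///AAAAAAAAAAAAH///AAAAAAAAAAAAH///AAAAAAAAAAAAH///AAAAAAAAAAAAP///AAAAAAAAAAAAP///gAAAAAAAAAAAf///wAAAAAAAAAAA////wAAAAAAAAAAB////4AAAAAAAAAAB////8AAAAAAAAAAD////+AAAAAAAAAAH////+AAAAAAAAAAP////8AAAAAAAAAAf////8AAAAAAAAAAf////4AAAAAAAAAA/////4AAAAAAAAAB/////wAAAAAAAAAB/////gAAAAAAAAAD/////AAAAAAAAAAD////8AAAAAAAAAAD////4AAAAAAAAAAH////gAAAAAAAAAAH////AAAAAAAAAAAH///+AAAAAAAAAAAP///+AAAAAAAAAAAP///8AAAAAAAAAAAf///4AAAAAAAAAAAf///4AAAAAAAAAAA////wAAAAAAAAAAB////gAAAAAAAAAAD///+AAAAAAAAAAAD///+AAAAAAAAAAAH///+AAAAAAAAAAAH////AAAAAAAAAAAH////wAAAAAAAAAAP////wAAAAAAAAAAf////wAAAAAAAAAA/////wAAAAAAAAA//////wAAAAAAAAB//////wAAAAAAAAD//////wAAAAAAAAD//////wAAAAAAAAD//////4AAAAAAAAD//////wAAAAAAAAD//////AAAAAAAAAD//////AAAAAAAAAD//////AAAAAAAAAD//////AAAAAAAAAD//////AAAAAAAAAD//////AAAAAAAAAD/////+AAAAAAAAAD/////4AAAAAAAAAD/////gAAAAAAAAAD/////AAAAAAAAAAD////+AAAAAAAAAAD////+AAAAAAAAAAD////8AAAAAAAAAAD////4AAAAAAAAAAD////wAAAAAAAAAAD///uAAAAAAAAAAAA///EAAAAAAAAAAAAP/8AAAAAAAAAAAAAB/4AAAAAAAAAAAAA="/>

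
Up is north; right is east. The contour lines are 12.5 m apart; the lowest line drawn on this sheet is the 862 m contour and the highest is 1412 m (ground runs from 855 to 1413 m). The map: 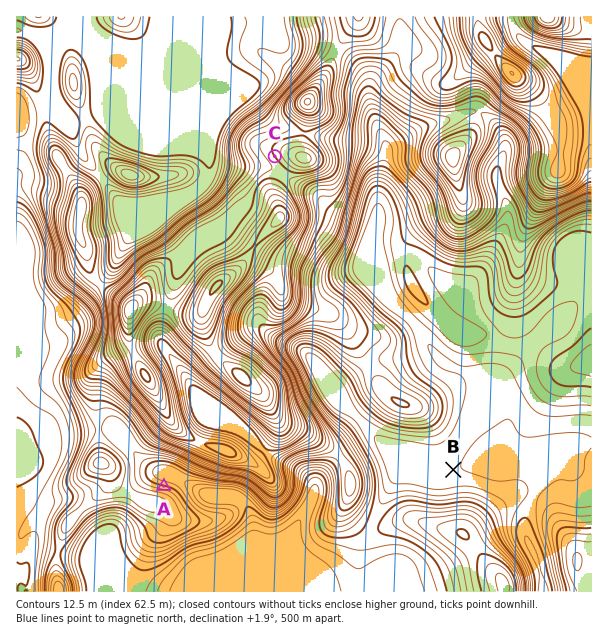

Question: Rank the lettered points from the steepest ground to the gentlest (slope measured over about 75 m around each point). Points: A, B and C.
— A C B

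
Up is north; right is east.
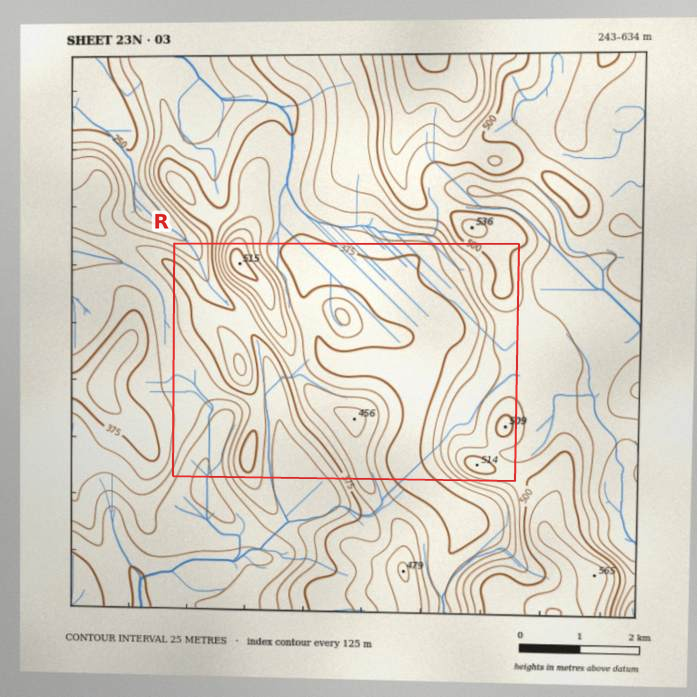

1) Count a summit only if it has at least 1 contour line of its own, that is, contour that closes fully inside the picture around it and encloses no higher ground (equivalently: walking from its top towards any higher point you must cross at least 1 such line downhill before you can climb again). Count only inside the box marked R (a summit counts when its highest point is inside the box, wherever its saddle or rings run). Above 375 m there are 7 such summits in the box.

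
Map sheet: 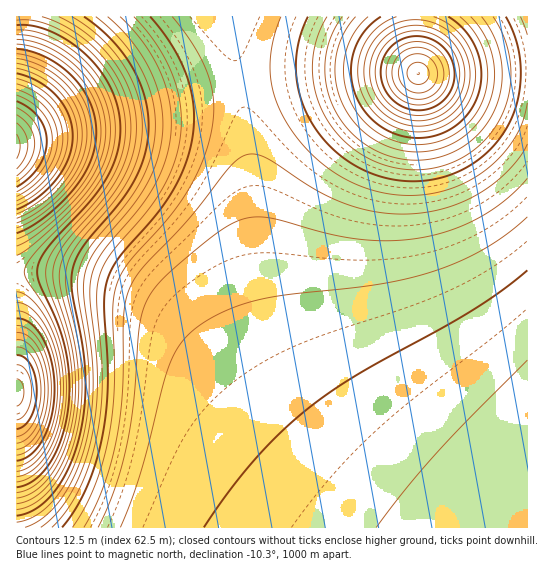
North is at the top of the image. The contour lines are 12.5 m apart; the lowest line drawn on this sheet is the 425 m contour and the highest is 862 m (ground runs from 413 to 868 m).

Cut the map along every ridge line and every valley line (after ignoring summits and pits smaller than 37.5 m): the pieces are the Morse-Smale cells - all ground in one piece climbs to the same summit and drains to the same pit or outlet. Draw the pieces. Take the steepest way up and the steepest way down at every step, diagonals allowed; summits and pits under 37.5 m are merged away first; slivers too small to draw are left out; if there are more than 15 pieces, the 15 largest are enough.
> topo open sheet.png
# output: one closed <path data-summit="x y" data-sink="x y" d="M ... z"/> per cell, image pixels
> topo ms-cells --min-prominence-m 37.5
<path data-summit="418 74" data-sink="527 527" d="M527 16l-300 1 10 49 12 79 11 138 7 31 10 29 16 31 40 53 52 50 45 36 23 15 75-1z"/><path data-summit="17 146" data-sink="527 527" d="M226 16l-210 1 0 256 39-1 39 5 31 10 28 13 22 16 18 18 70 87 40 40 52 44 32 23 64 0-66-51-52-50-32-41-24-43-10-29-7-31-12-149-11-68z"/><path data-summit="17 393" data-sink="527 527" d="M55 272l-39 2 1 254 370-1-32-22-52-44-52-54-58-73-24-23-16-11-28-13-31-10z"/>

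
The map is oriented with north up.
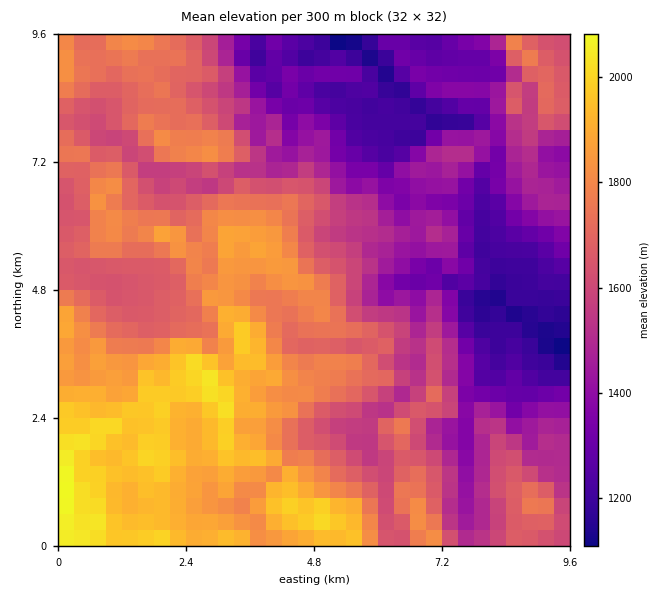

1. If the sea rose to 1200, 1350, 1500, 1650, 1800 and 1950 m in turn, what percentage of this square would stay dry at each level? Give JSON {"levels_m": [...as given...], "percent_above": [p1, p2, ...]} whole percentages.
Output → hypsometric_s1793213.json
{"levels_m": [1200, 1350, 1500, 1650, 1800, 1950], "percent_above": [96, 81, 67, 50, 25, 8]}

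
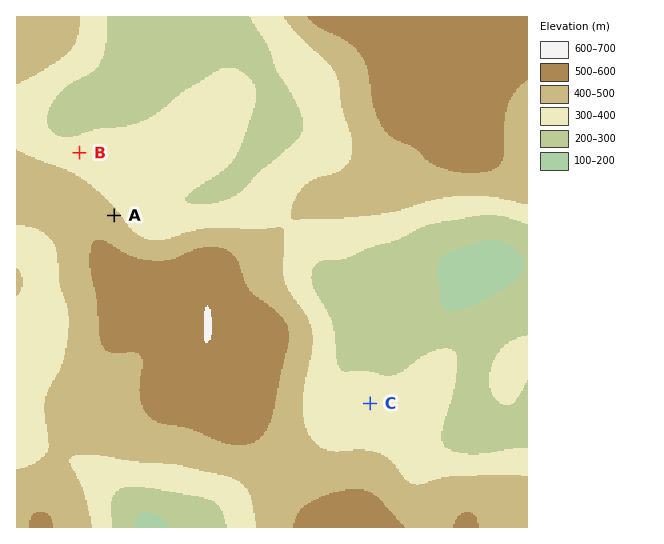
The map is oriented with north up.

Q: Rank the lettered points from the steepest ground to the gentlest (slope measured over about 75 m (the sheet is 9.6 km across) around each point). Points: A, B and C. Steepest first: A B C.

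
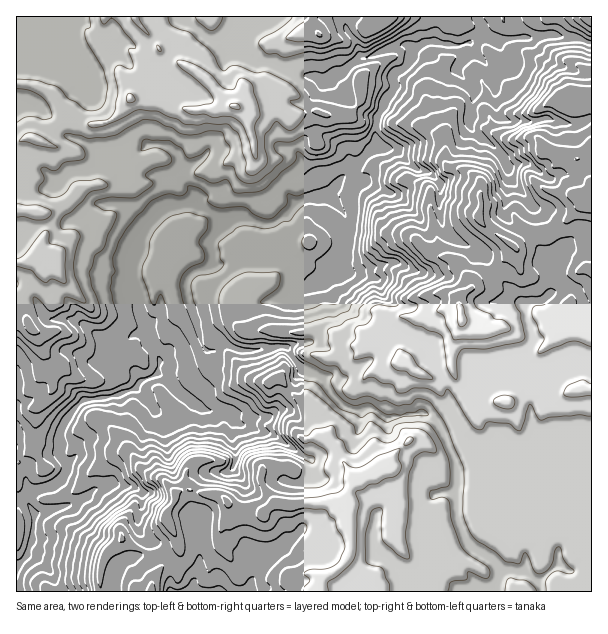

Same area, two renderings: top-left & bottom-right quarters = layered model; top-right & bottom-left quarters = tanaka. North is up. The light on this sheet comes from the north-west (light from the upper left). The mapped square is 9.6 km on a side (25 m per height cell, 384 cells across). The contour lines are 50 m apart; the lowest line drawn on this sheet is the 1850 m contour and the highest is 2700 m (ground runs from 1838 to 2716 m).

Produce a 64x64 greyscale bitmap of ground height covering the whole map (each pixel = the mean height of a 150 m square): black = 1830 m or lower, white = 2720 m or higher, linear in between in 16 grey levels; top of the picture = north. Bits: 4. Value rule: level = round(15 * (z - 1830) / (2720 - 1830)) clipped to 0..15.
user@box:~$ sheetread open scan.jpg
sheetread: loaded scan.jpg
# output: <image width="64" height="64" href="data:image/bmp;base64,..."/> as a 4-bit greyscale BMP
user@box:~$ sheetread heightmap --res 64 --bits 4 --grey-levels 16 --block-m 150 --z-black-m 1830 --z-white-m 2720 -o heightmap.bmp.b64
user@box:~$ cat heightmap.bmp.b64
<image width="64" height="64" href="data:image/bmp;base64,Qk12CAAAAAAAAHYAAAAoAAAAQAAAAEAAAAABAAQAAAAAAAAIAAATCwAAEwsAABAAAAAAAAAAAAAAABEREQAiIiIAMzMzAERERABVVVUAZmZmAHd3dwCIiIgAmZmZAKqqqgC7u7sAzMzMAN3d3QDu7u4A////ABIzNFZ5iaqqmIeIiJmZqru7u6q7qpmIiIiIh4iIiIiIEiI0VomJmaqZmImJmZmru7u7uqqpmYiIiIiHiIiIiIgBIiRWiZmZmpmZiZmZmaq7u7u7qqmZmYiIiId4iIiIiAASJFZ5mZmZmZmZmpmZmqq7u7upmZmZiIiIeIiIiIiIEBEjRnmZmZmaqZmqmZmZqru7u6mZqpmIiIeIiIiIiIgQESNFZ5mZiZqpmaqpqqmaqru7qZqqmYiIeIiIiIiIiBARI0VXiZiJqqmZqqqqqqqqu7ypqqmZiIeImYiIiIiIEREjNEaJh4m7mZmru7u6qqq7zKmqqpmIh4mZiIiIiIgRARIjRGeHebqZmau7u7u6q7zMqqqqmIiImZiImZmYiBARERIzRWZ4qqmaq7u7zMzMzMy6qqqYiHiZmIiZmZiIEREiIiM0Vmebqqu7qqu7u7vMzLqqqpiIeJmYiZmZmIkREREiIjNFZ5qqqqqZq6qqqqu8u7qqmIh4mZiZmZmImREhESMzM0V4maqZiIirqqmZmrzMy7qYiHeZmJmZiIiZIiIhEzM0VniImZh3eKuqqpmqvMzMupmZeJmZmZmYiJkiIhESM0RWZ2aJmYdoqqqpiKu7u8y6mZl4mZmZmZmIiCIiERIzRVVVVXiIdleIiIiJq6qru7uqqHmZmZmZmZiIIiIRIjNEVEREVmZURVZmeaqqqZqqu7qoiZmZmZqZmYgiMhEiM0REMzNEREM0RFaJqqqYiZiruoeZmZmZmZmZmSMyESMzRDMyIjMzMzM0V4iZqZh4h4mYd5mamZqZmZmZMzMhEzMzMyIiIiIiMzRWeJmZh2dmZnd4maqqqqmqqpo0RDISIiIyIiIiIiMzRVZ4mYdmZneHd4mau7u7qqqqqjREQyERESIiIiIiM0RWd4iIdniIiJmImZq7u7uqu7u7NERUMjIhESIiIiM0VWeIiIdmiZmZqpmqq7u7uqqqu8xEVVREMzIhESIiMzRWeIh2ZmeJqqqru7q7u7uqqqq7u0RVVUMzMiIhEiIzRFZniHVVZ4maq7vLuruqqqqrqqq7RFVVQzMyIiESIzM0VVZnZWeImZqrzLury6qqqqu7uqpFZlRDMzMyISIjMzRERFVWiIiaqqu7uqvLu7u6q7u7u1ZmVUQzMyIhIiMzM0REVVZniJqru7u7u8zMzLu7u7u7Z3dmVDMiIhIiMzM0VmZnd3eImau7u7u83u7dzLu8zMx3dmVDMzMiEiMzM0VWZmZ3d4iJqru7vM3v7u7cu8zMzHdmVURUMyIiMzM0RVVWZVVmZniau7vM3e/u3cy7zNzMd2ZmVVQzIiMzMzRFVVVURFVVZ4qqq7zd7+3cy7vMzcx2Z3ZmVDIiIzMzNFVVVURERERWeIirzN3u3czLu7vMzGZ3d3ZUMiIzMzM0RVVVVEREREVneJq83e7t3MzMu7zMZ3iIdUQyIjMzMzNEVVVUREM0RFVniaq8ze3czNzMzM14iZhlRDIiMzQzMzRFVVRERDM0RWeImbvN3d3d3MzM3YmZmGVUMiIzNDMyMzREREREMzRVZ3iavM3Mzd3czMzdiZmYZVQyIjM0QzIzMzRERERDNFZ4ibzMzMzN3tzMzM14mIh2ZUMiM0RDMjMzNEREVEQ0V4mrvMy7vM3u3MzMzHeId3ZlQyIjREQyMzMzRERUQzRXmau7u7vM3u3d3czNd4h2ZmZUMiM0RDMjMzMzNERDM1eZqqq7vN3t3MzN3c2IiHZmZVQzIjMzMyIiMzMzRDMzV4iZmrrM3tzMzMzd3YiYd2VVRDMyIiIiMzMzMzMzMzNGd4iaqs3e3Ly7vN3uh3d3dlRERDMiIjM0RERDMzMzM0VmZ5qqvN7cu7vM3u53ZmZ3ZmVVRDMzM0RVVEMzMzMzRFVniqm83tuqvN3e7ndmZmdmZlVUQzNERFZlQzMzMzM0VniJiazN25q8zN3ud2ZmZWZlVVRDNFVlaIdkREMzM0RWd3eKu8zKmbzM3d53ZmZmVVVVVVQ0VWZ4mHZUREQzNFVmaJq7u6mJq83e7nd3d3ZVVVVVVEVVZnipdlRVVEQ0REV4mqqpmJq83e7uiIiHdlVVVUREVlVWeah2VWdlREM0RXiamZiIqs3d3d2Ih3ZmZmZlVVVmZWd5qHd2Z2VVVEVWeJmYiImrzdzN3Xd3Z3eId2ZVZnd3d4qpiId3d2ZlVneImZh4iZm7zMzMZmZnh4iId2Z4iZmZqqmImIiId2VWd4iIh3eIiJqrvMxmZnh2Z3iYiJmaqqu7qZmYiIh3dUVneIiHd4eJq8zN3GZmd2ZmeamZmZmaq7upmIh3d3d2RFZ3d3dnd3eazd3dZmd2ZmZ4mZmZmZqqqqmYiHZmd3dUVnd3d2Zmd4mszd1mZmZmZniZmZmZqqmqmZiHZmZnd2RFZmZmZmZmeJvMzGZmZmZmeIiZmZqqmJmIh3ZmZmd3ZEVmZlVmZmZnmqu7VmZlZmZ4iImZqpmIiHd3d3d2ZmdlVFVmVWZmZmeJmqtVVmVWZ3eIiZmZmId3d4iId3d2ZWZURVVVVWZmZ3iaqVVVVVZnd4iZmYiId3d4mZmZmId2ZVRFVVVVZWZmd4iIVVVVVnd4iJmYiId3d4iZqqqpiIh2VVVVVVVVVVZmZ3dVVVVmZ4iJqYiIiId3d4iaqqmImZh2ZVZmVVZmZmZ3iVVVVWZ4iJqZiIiIiHh3eImqmYiZmYdmZmZlZmZnd4ia"/>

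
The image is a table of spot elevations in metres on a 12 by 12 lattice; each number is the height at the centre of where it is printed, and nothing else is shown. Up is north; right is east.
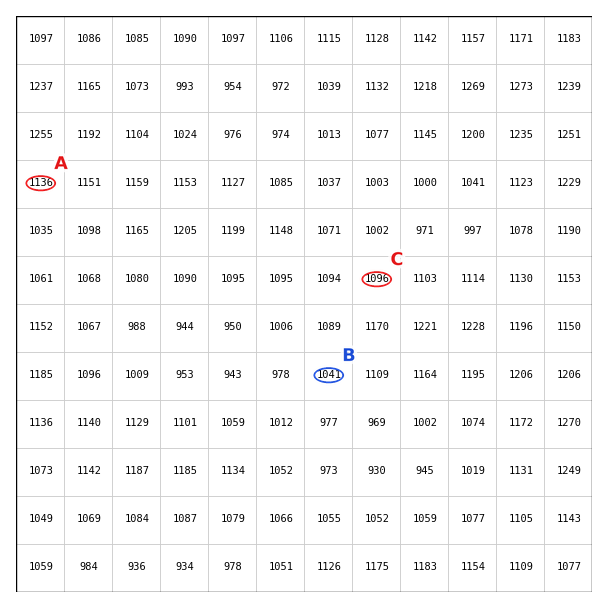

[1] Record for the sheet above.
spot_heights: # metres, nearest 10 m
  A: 1140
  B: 1040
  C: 1100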